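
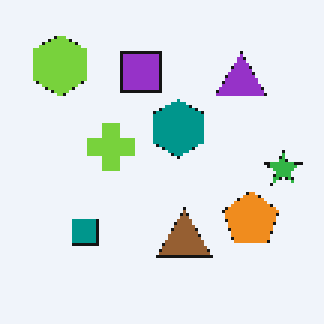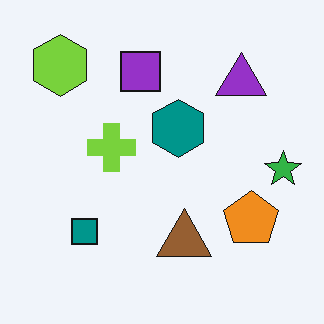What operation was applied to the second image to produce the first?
The transformation is: mildly pixelated.

Shapes are reduced to large square blocks; fine edges and outlines are lost — a downscale-then-upscale (mosaic) effect.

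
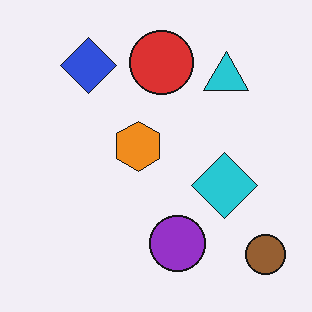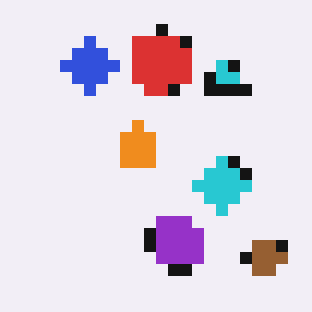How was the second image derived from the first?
The transformation is: coarsely pixelated.

Shapes are reduced to large square blocks; fine edges and outlines are lost — a downscale-then-upscale (mosaic) effect.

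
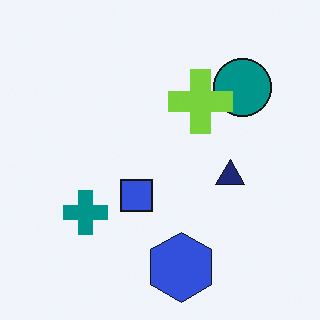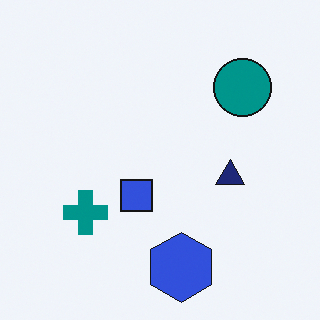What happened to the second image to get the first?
The first image is the second overlaid with an additional lime cross.

A lime cross appears in the first image that is absent from the second.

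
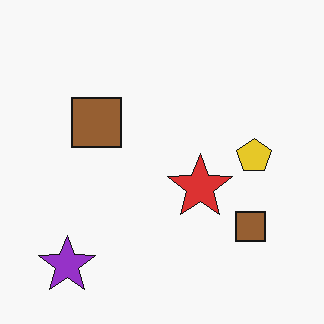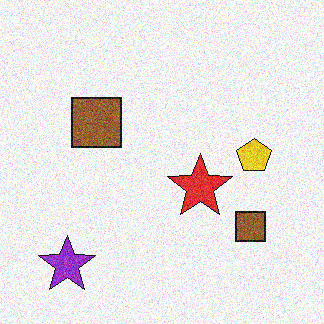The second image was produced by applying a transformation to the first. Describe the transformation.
The second image is the first degraded with moderate additive noise.

Random speckle covers the whole image, including the flat background.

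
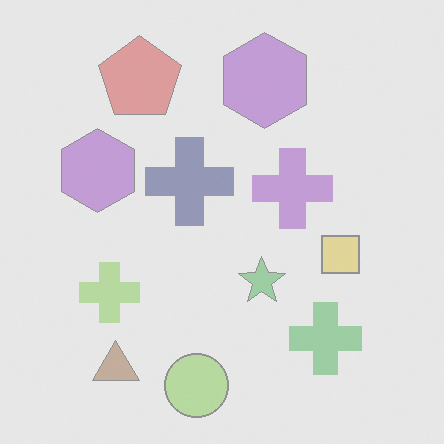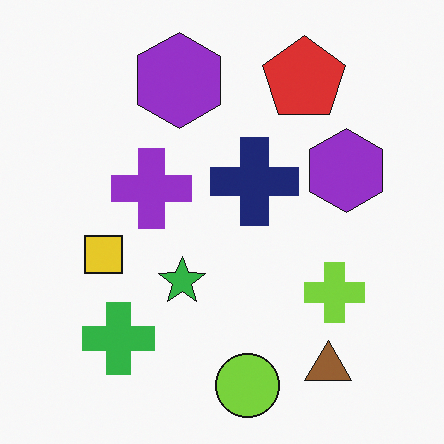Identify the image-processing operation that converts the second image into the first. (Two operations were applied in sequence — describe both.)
The image was washed out (contrast reduced), then flipped horizontally (left ↔ right).

Tones are pushed toward mid-grey across the whole image — a global contrast change. The yellow square is in the left of the second image and the right of the first — shapes on opposite sides of the vertical midline have swapped in a mirror flip.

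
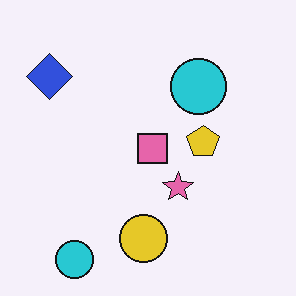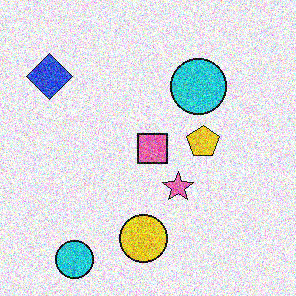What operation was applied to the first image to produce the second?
It was degraded with strong gaussian noise.

Random speckle covers the whole image, including the flat background.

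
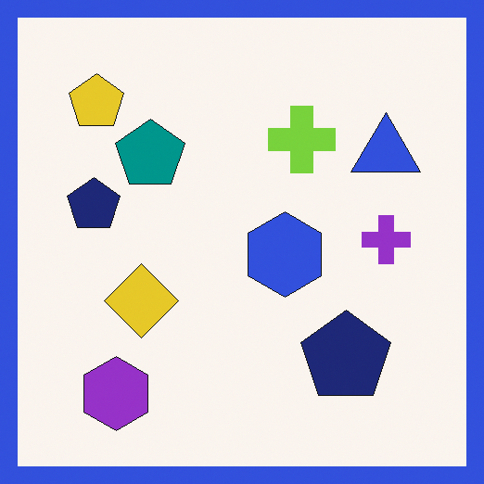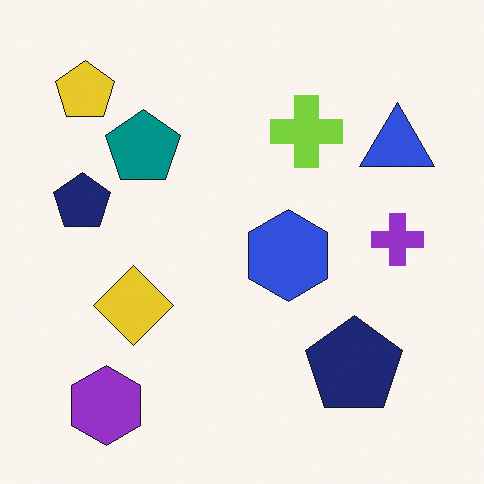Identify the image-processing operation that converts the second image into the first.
The transformation is: framed with a blue border.

A solid blue frame runs around the edge of the first image, with the content slightly shrunk inside it.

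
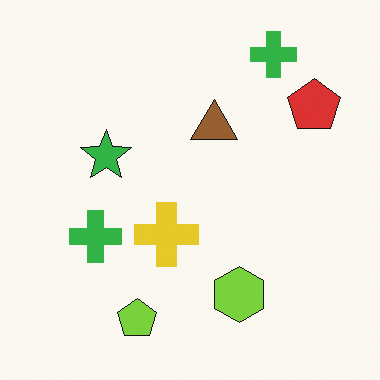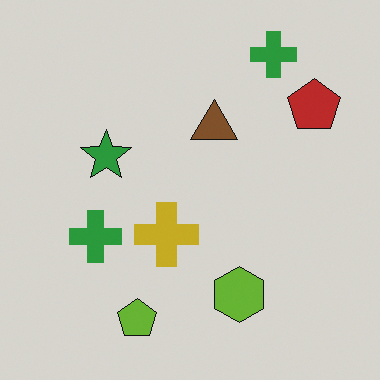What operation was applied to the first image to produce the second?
The transformation is: darkened a little.

Every pixel — background and shapes alike — is uniformly darkened.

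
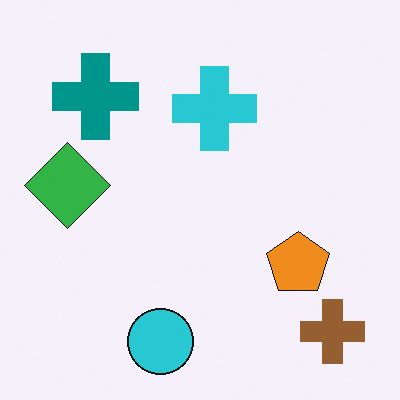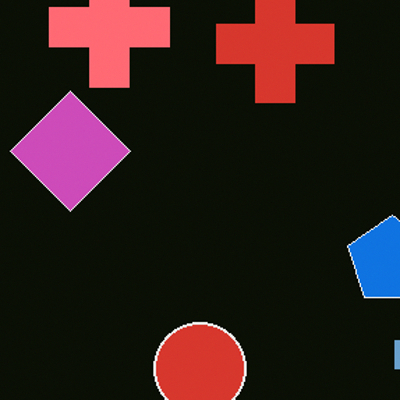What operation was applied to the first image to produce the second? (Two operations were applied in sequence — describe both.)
This is the original image color-inverted (negative), then cropped slightly and scaled back up.

The light background has become dark and every shape's color is its complement — a photographic negative. The visible shapes are larger and the field of view is narrower; shapes near the original edges may be partly or wholly outside the frame — a crop-and-rescale.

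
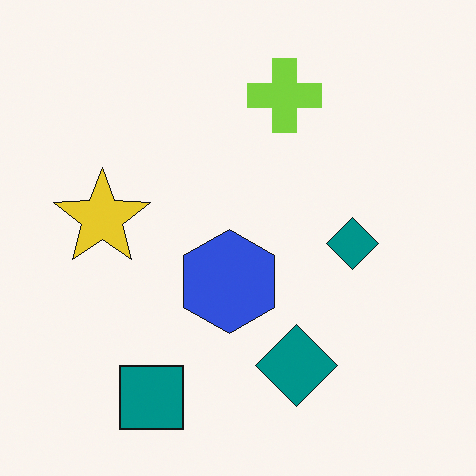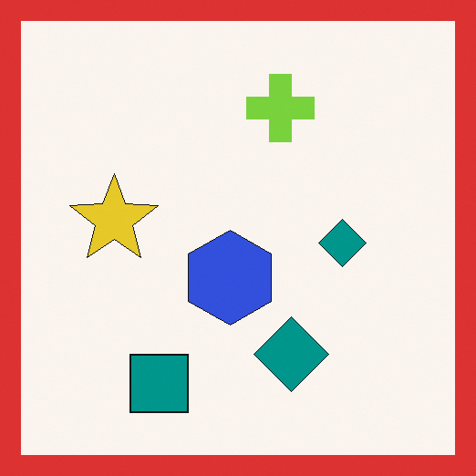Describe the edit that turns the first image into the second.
Framed with a red border.

A solid red frame runs around the edge of the second image, with the content slightly shrunk inside it.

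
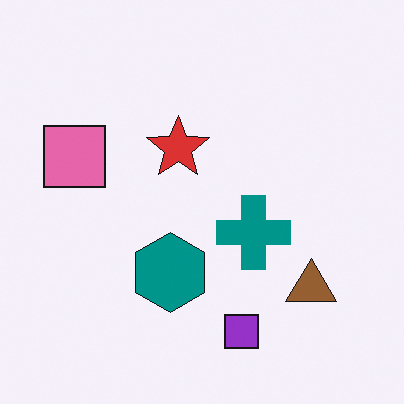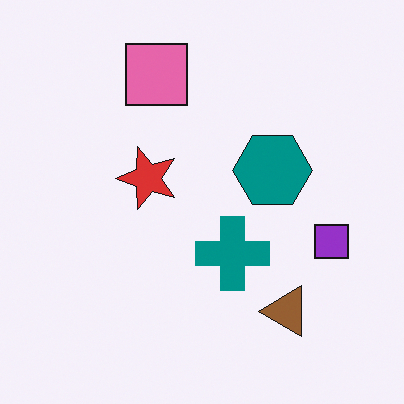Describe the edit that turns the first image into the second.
Transposed (reflected across the top-left ↔ bottom-right diagonal).

Shapes have swapped their row and column positions — what was in the top-right is now in the bottom-left — a diagonal reflection.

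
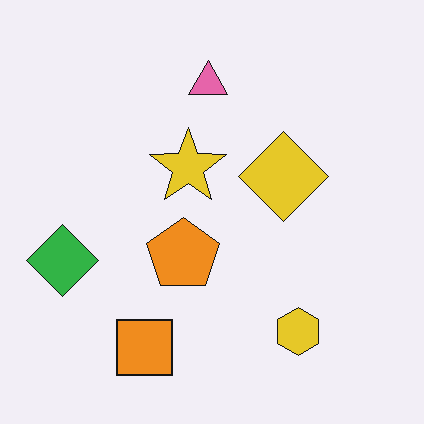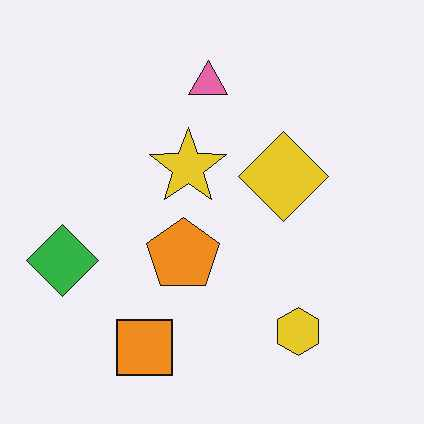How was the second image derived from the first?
The image was JPEG-compressed with visible artifacts.

Blocky 8×8 compression artifacts appear around shape edges and the flat background shows ringing — characteristic JPEG degradation.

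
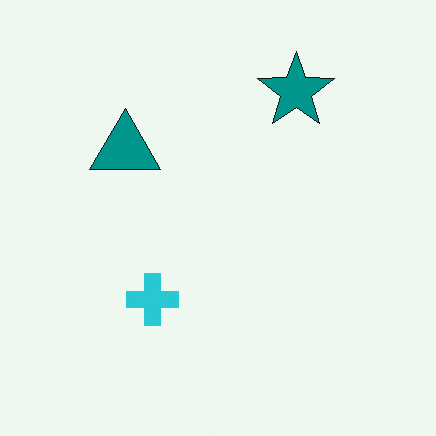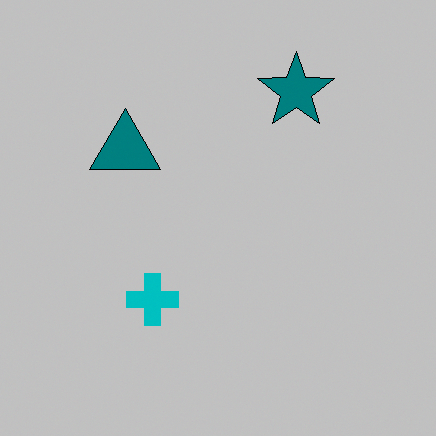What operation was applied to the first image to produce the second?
The transformation is: aggressively posterized.

Each flat color has snapped to a coarser quantized level — most visibly, the near-white background has dropped to a flat grey.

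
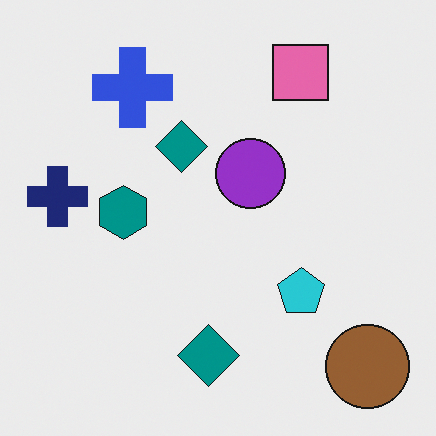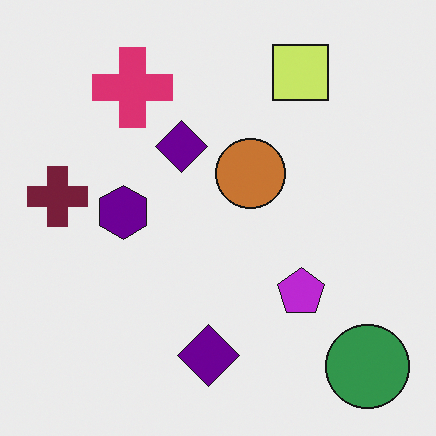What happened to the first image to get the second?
The transformation is: hue-shifted through roughly a third of the color wheel.

Every shape's color has rotated by the same amount around the hue wheel — a uniform hue shift.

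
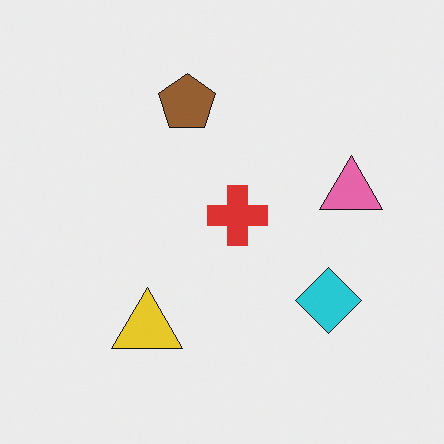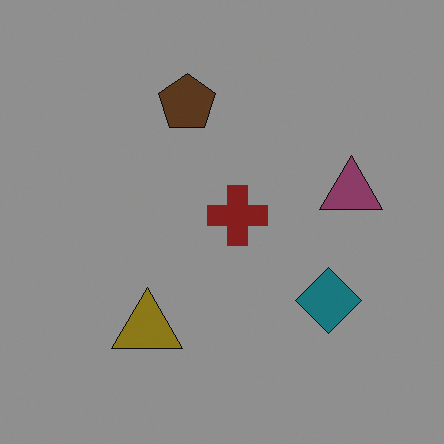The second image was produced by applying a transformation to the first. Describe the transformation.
It was noticeably darkened.

Every pixel — background and shapes alike — is uniformly darkened.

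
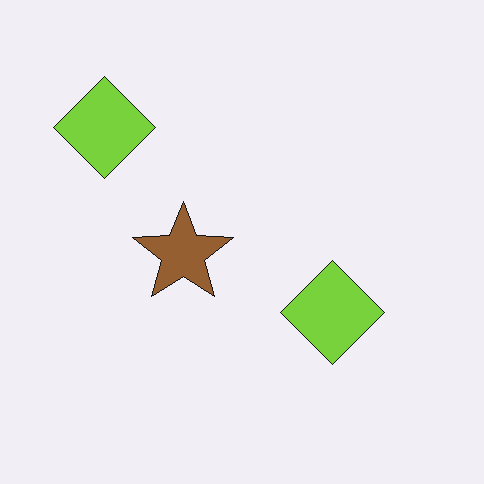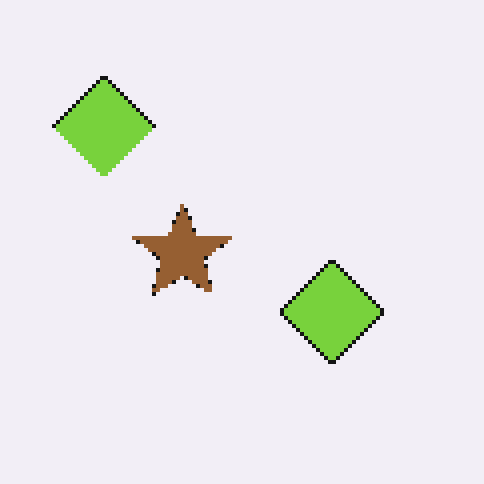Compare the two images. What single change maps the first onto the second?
Lightly pixelated (a mild mosaic effect).

Shapes are reduced to large square blocks; fine edges and outlines are lost — a downscale-then-upscale (mosaic) effect.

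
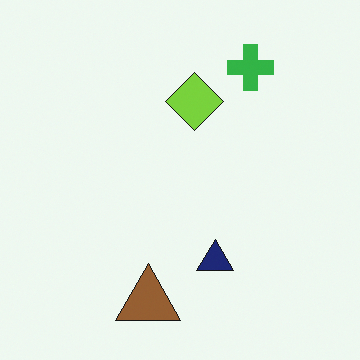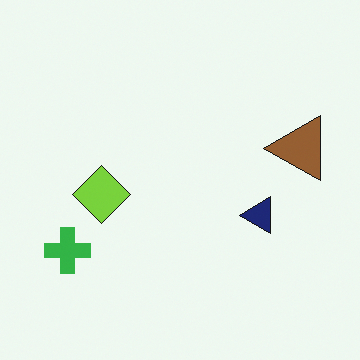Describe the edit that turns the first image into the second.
The second image is the first transposed (reflected across the top-left ↔ bottom-right diagonal).

Shapes have swapped their row and column positions — what was in the top-right is now in the bottom-left — a diagonal reflection.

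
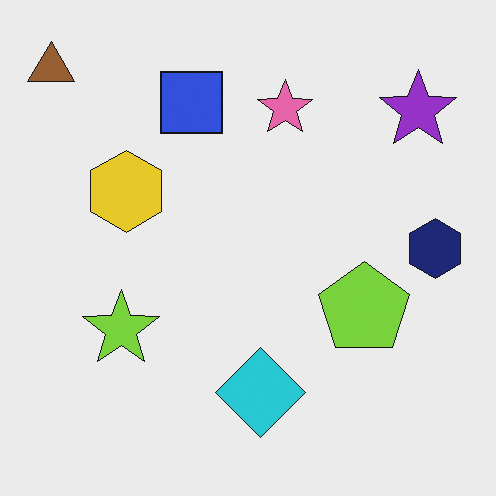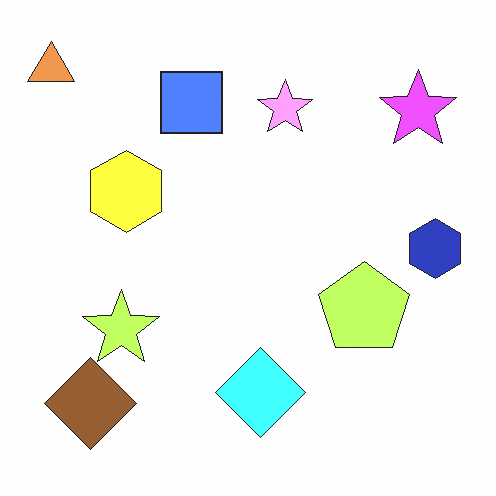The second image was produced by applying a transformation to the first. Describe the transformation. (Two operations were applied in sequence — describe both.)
This is the original image brightened a lot, then overlaid with an additional brown diamond.

Every pixel — background and shapes alike — is uniformly brightened. A brown diamond appears in the second image that is absent from the first.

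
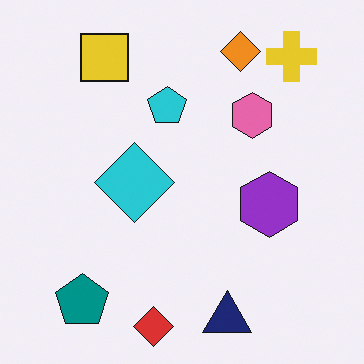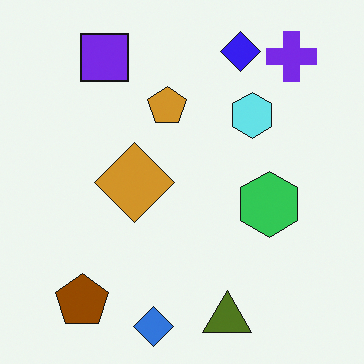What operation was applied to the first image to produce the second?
The second image is the first hue-shifted through roughly half the color wheel.

Every shape's color has rotated by the same amount around the hue wheel — a uniform hue shift.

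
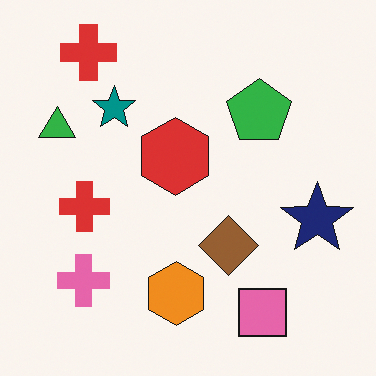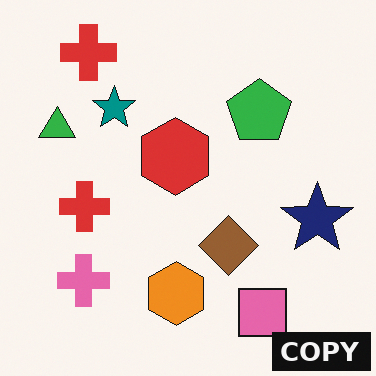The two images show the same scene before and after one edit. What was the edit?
Watermarked with the text "COPY" in the lower-right corner.

A dark label reading "COPY" appears in the lower-right corner.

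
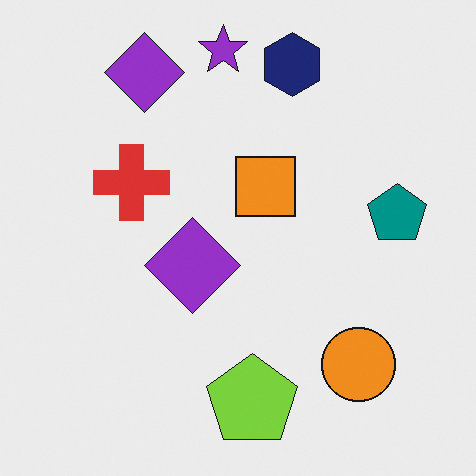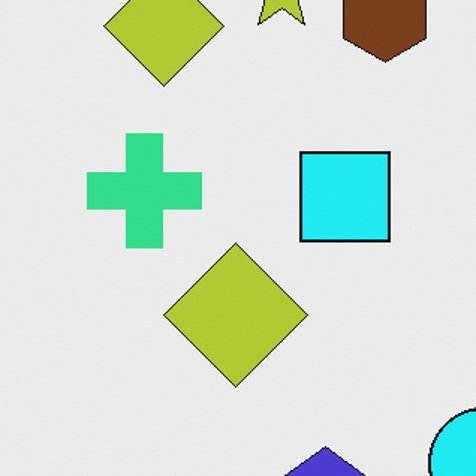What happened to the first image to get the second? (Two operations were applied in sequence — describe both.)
The second image is the first hue-shifted by a moderate amount, then cropped to a modestly smaller region and rescaled.

Every shape's color has rotated by the same amount around the hue wheel — a uniform hue shift. The visible shapes are larger and the field of view is narrower; shapes near the original edges may be partly or wholly outside the frame — a crop-and-rescale.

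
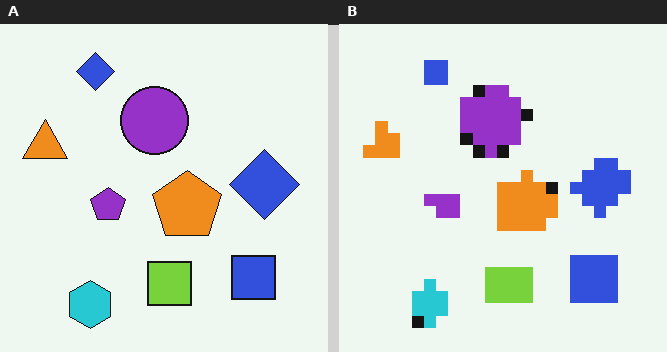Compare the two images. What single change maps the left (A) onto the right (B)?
This is the original image heavily pixelated into large blocks.

Shapes are reduced to large square blocks; fine edges and outlines are lost — a downscale-then-upscale (mosaic) effect.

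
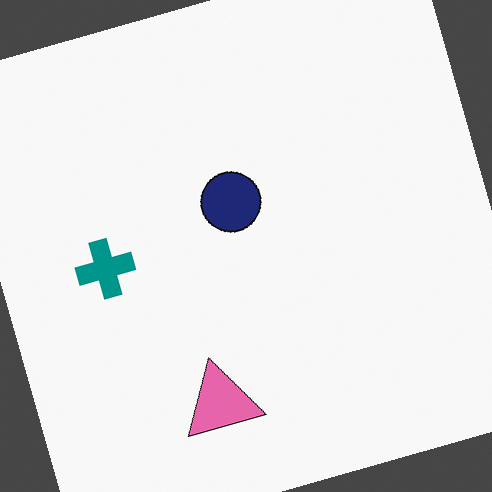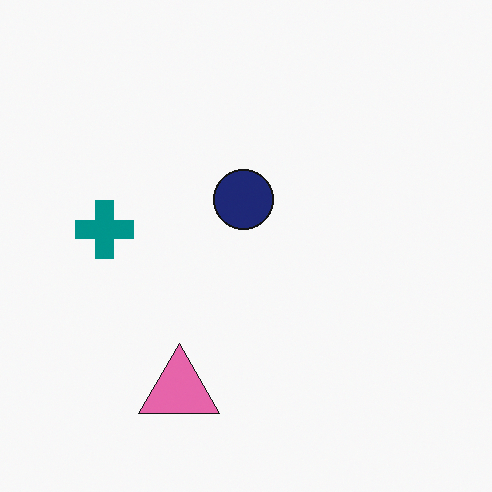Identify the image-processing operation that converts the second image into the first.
The transformation is: rotated counter-clockwise by a moderate amount.

Every shape is tilted by the same angle and the image corners show triangular fill wedges — a whole-image rotation by a non-right angle.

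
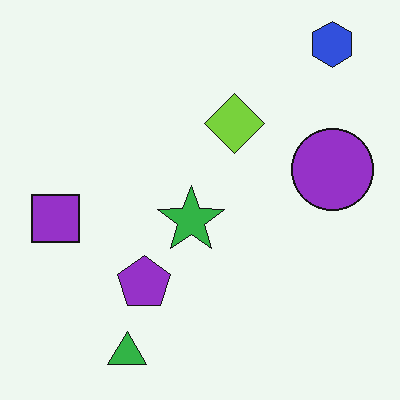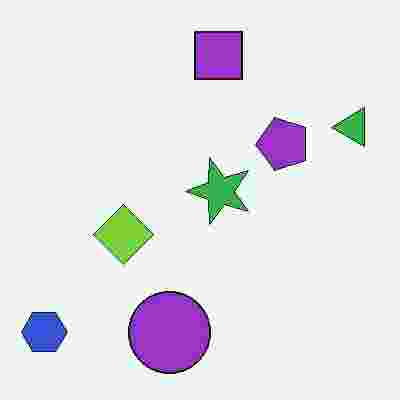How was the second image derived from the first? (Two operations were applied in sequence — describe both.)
Transposed (reflected across the top-left ↔ bottom-right diagonal), then degraded with heavy JPEG compression.

Shapes have swapped their row and column positions — what was in the top-right is now in the bottom-left — a diagonal reflection. Blocky 8×8 compression artifacts appear around shape edges and the flat background shows ringing — characteristic JPEG degradation.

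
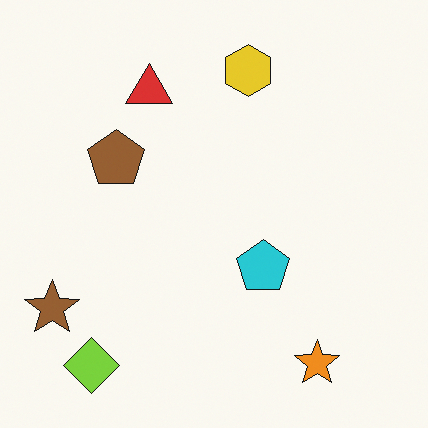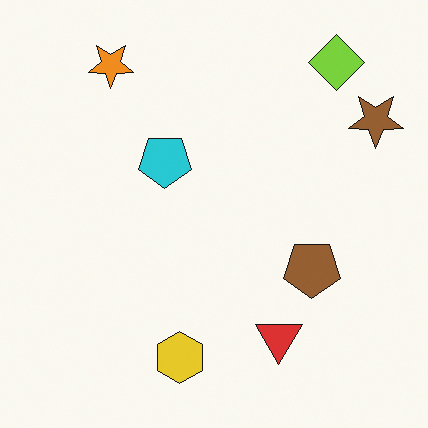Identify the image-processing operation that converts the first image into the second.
The second image is the first rotated 180°.

The lime diamond sits in the bottom-left of the first image and the top-right of the second — consistent with a whole-image 180° rotation.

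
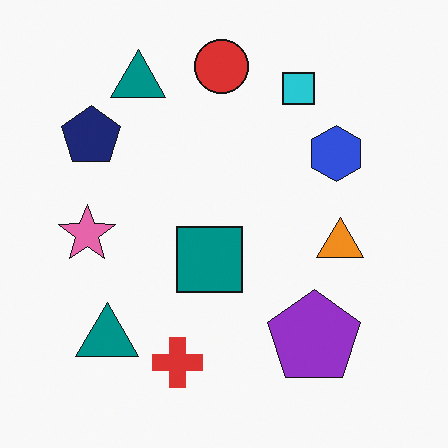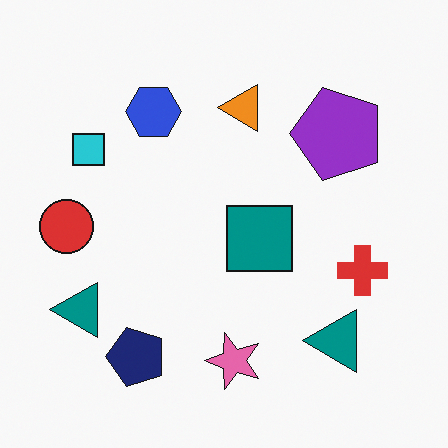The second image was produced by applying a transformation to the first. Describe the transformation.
This is the original image rotated 90° counter-clockwise.

The navy pentagon sits in the top-left of the first image and the bottom-left of the second — consistent with a whole-image 90° counter-clockwise rotation.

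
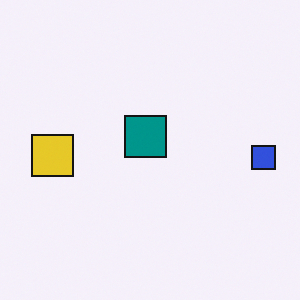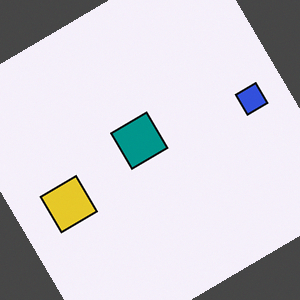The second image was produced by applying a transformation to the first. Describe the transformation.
The image was rotated counter-clockwise by a large amount — several tens of degrees.

Every shape is tilted by the same angle and the image corners show triangular fill wedges — a whole-image rotation by a non-right angle.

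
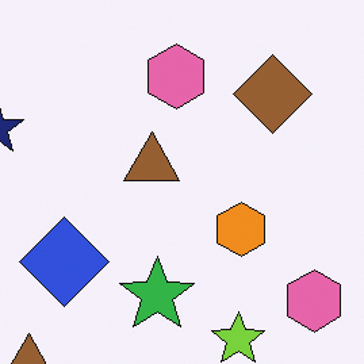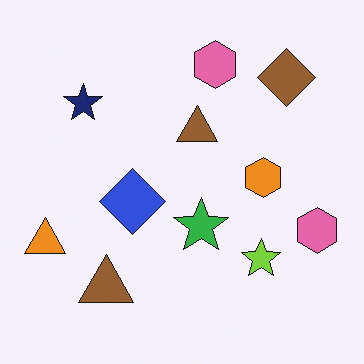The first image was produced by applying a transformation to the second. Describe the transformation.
Cropped slightly and scaled back up.

The visible shapes are larger and the field of view is narrower; shapes near the original edges may be partly or wholly outside the frame — a crop-and-rescale.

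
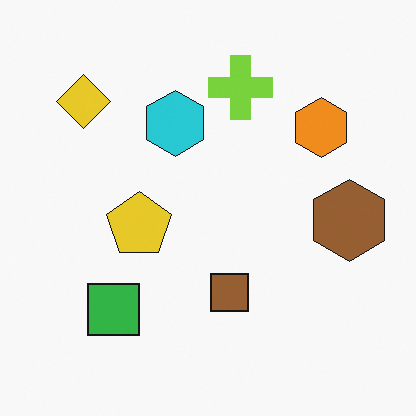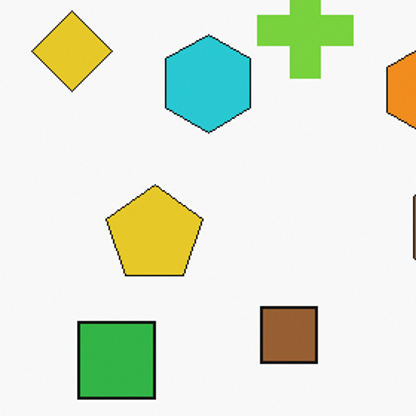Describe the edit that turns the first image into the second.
Cropped slightly and scaled back up.

The visible shapes are larger and the field of view is narrower; shapes near the original edges may be partly or wholly outside the frame — a crop-and-rescale.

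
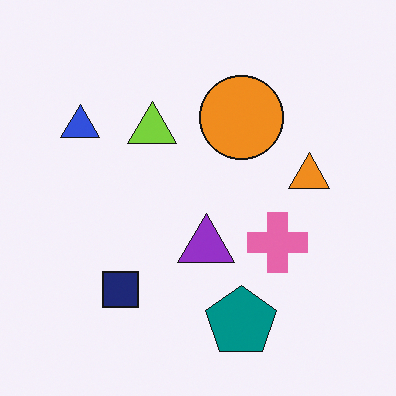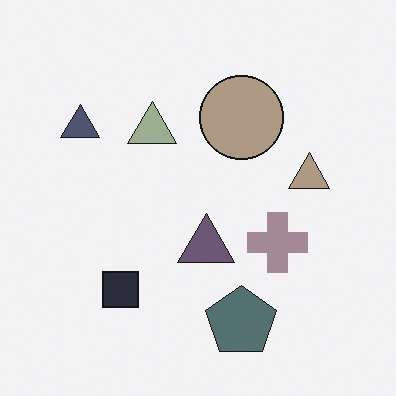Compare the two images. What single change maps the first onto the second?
The second image is the first made much more muted (saturation change).

All colors are more muted and greyish — a global saturation change.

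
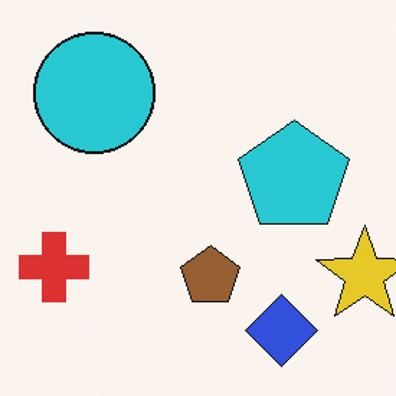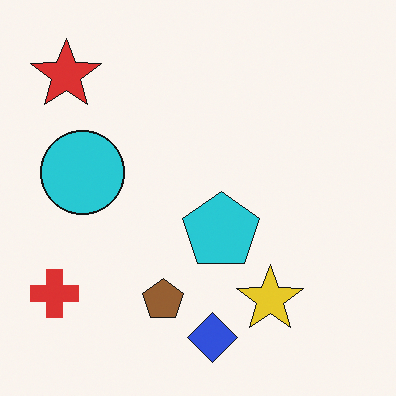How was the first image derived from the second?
This is the original image cropped slightly and scaled back up.

The visible shapes are larger and the field of view is narrower; shapes near the original edges may be partly or wholly outside the frame — a crop-and-rescale.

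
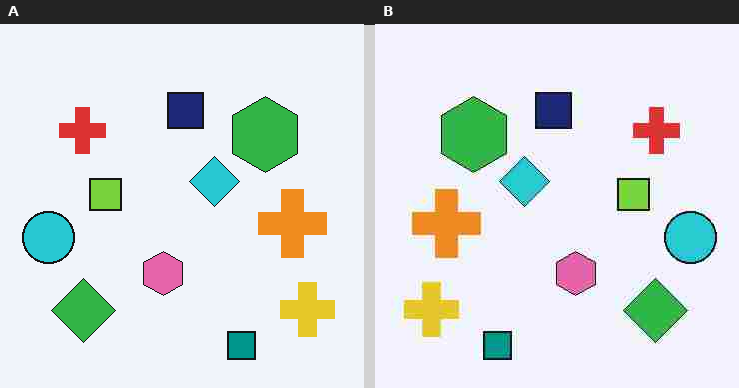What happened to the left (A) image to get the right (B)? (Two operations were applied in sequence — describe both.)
Flipped horizontally (left ↔ right), then heavily JPEG-compressed with obvious blocking artifacts.

The cyan circle is in the left of the left (A) image and the right of the right (B) — shapes on opposite sides of the vertical midline have swapped in a mirror flip. Blocky 8×8 compression artifacts appear around shape edges and the flat background shows ringing — characteristic JPEG degradation.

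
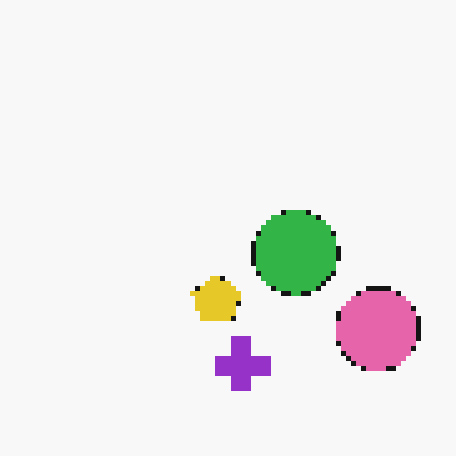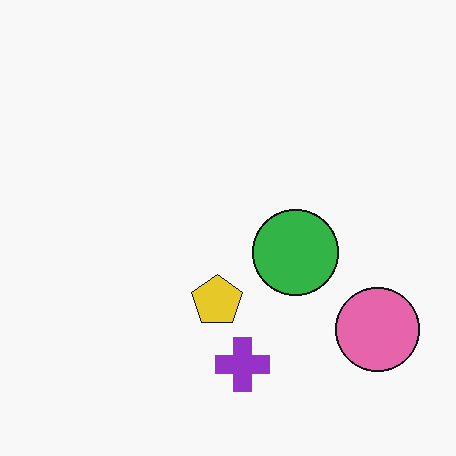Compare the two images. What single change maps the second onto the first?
The image was mildly pixelated.

Shapes are reduced to large square blocks; fine edges and outlines are lost — a downscale-then-upscale (mosaic) effect.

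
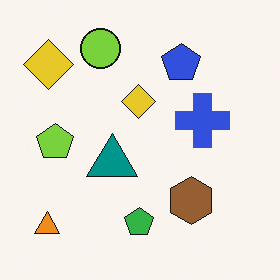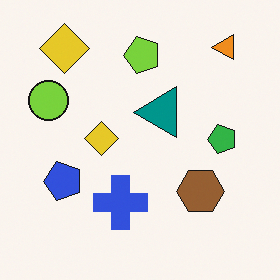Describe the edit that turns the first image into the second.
The second image is the first transposed (reflected across the top-left ↔ bottom-right diagonal).

Shapes have swapped their row and column positions — what was in the top-right is now in the bottom-left — a diagonal reflection.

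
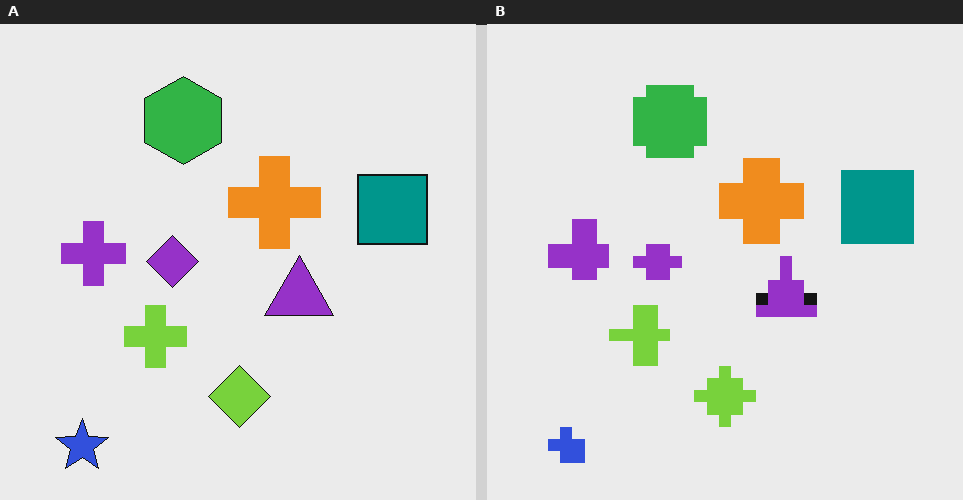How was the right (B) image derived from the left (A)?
The right (B) image is the left (A) coarsely pixelated.

Shapes are reduced to large square blocks; fine edges and outlines are lost — a downscale-then-upscale (mosaic) effect.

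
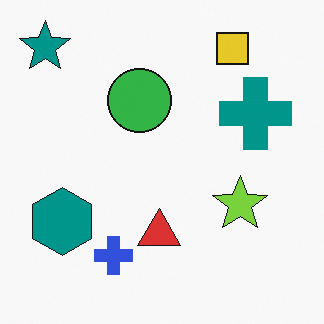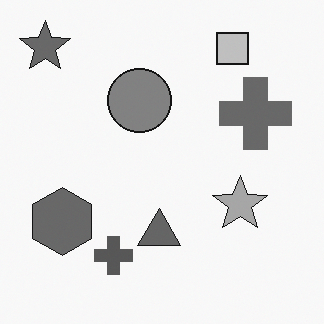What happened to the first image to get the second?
It was converted to grayscale.

All color is removed — every shape is now a shade of grey.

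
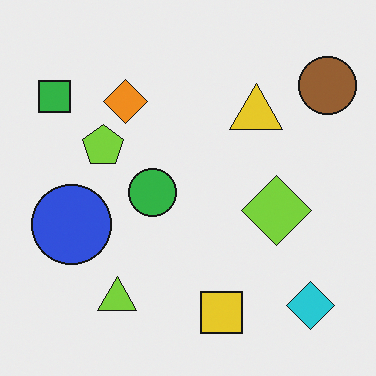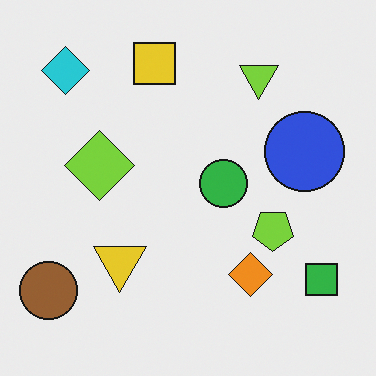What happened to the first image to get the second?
Rotated 180°.

The brown circle sits in the top-right of the first image and the bottom-left of the second — consistent with a whole-image 180° rotation.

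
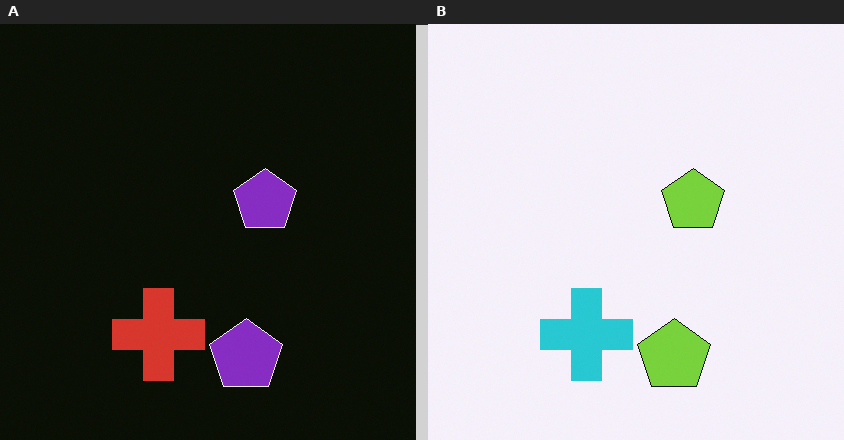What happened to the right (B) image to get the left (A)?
Color-inverted (negative).

The light background has become dark and every shape's color is its complement — a photographic negative.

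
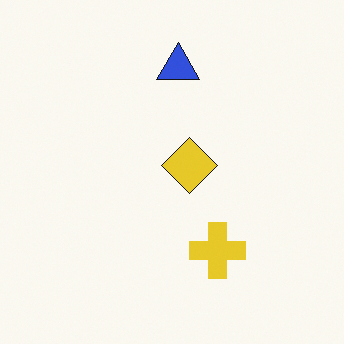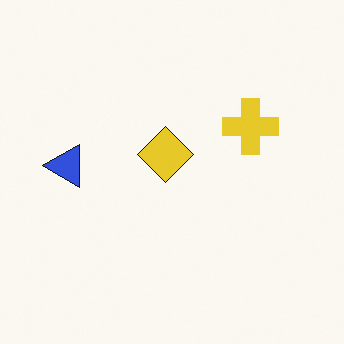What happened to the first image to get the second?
It was rotated 90° counter-clockwise.

The blue triangle sits in the top of the first image and the left of the second — consistent with a whole-image 90° counter-clockwise rotation.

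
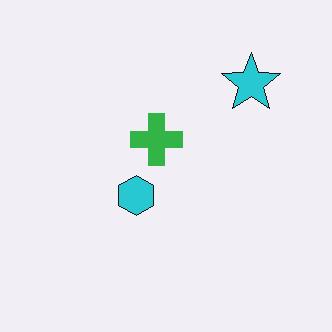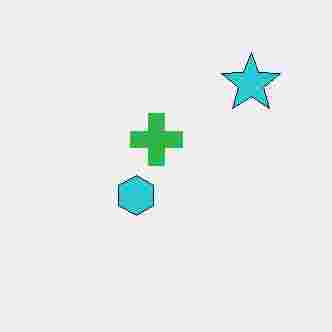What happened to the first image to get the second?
The transformation is: heavily JPEG-compressed with obvious blocking artifacts.

Blocky 8×8 compression artifacts appear around shape edges and the flat background shows ringing — characteristic JPEG degradation.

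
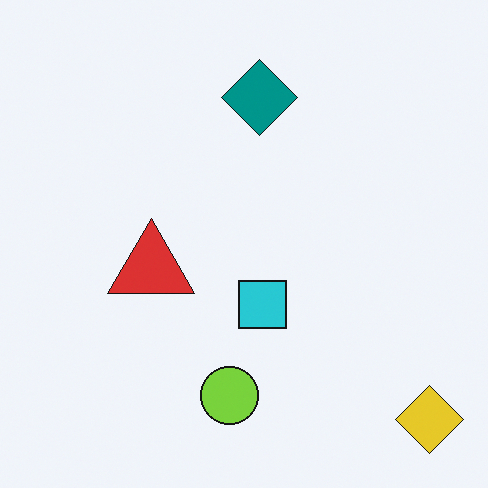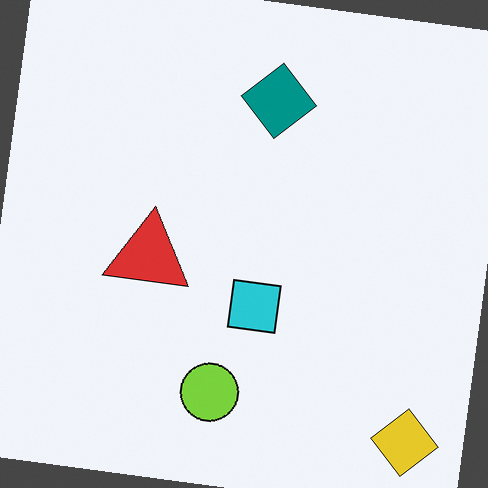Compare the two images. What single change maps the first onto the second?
This is the original image rotated clockwise by a slight angle.

Every shape is tilted by the same angle and the image corners show triangular fill wedges — a whole-image rotation by a non-right angle.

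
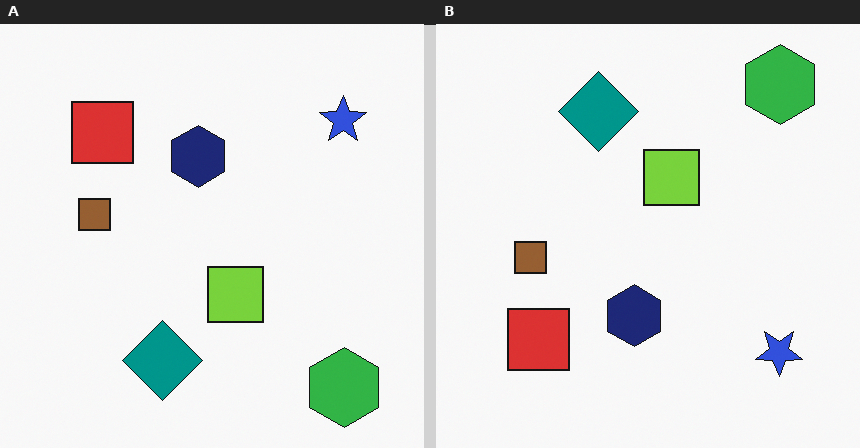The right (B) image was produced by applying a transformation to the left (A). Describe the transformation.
The transformation is: flipped vertically (top ↔ bottom).

The green hexagon is in the bottom-right of the left (A) image and the top-right of the right (B) — shapes on opposite sides of the horizontal midline have swapped in a mirror flip.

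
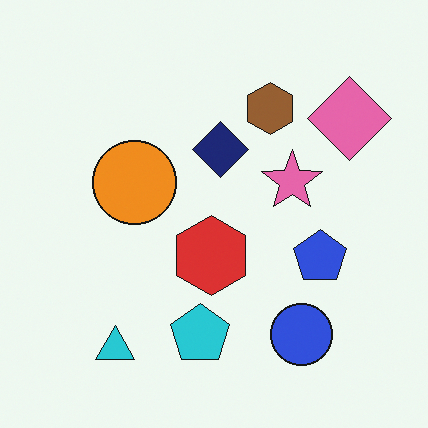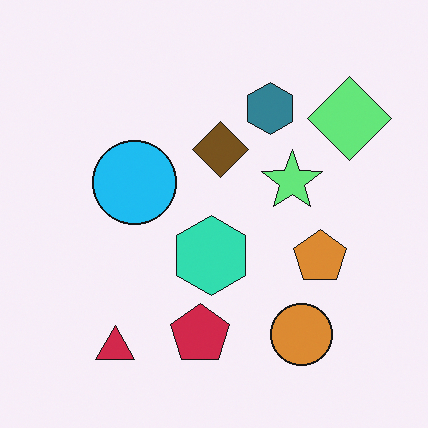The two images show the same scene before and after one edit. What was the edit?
The transformation is: hue-shifted by a large amount.

Every shape's color has rotated by the same amount around the hue wheel — a uniform hue shift.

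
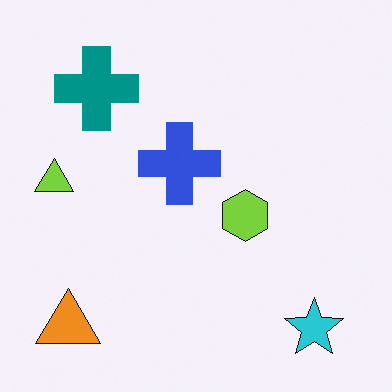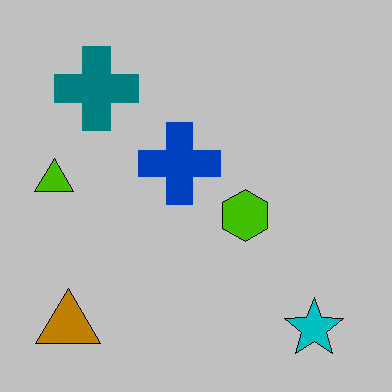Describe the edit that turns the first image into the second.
This is the original image aggressively posterized.

Each flat color has snapped to a coarser quantized level — most visibly, the near-white background has dropped to a flat grey.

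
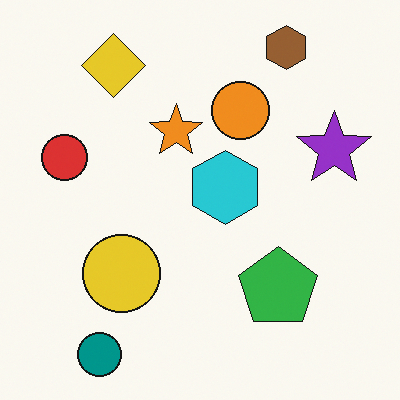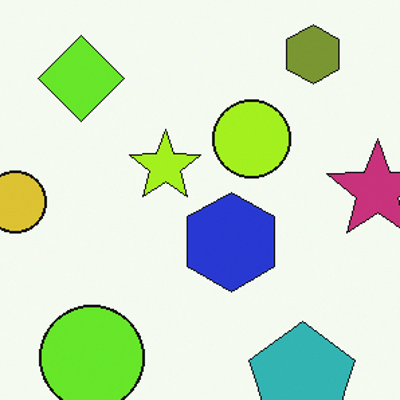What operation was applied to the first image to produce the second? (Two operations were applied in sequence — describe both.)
This is the original image cropped slightly and scaled back up, then hue-shifted slightly.

The visible shapes are larger and the field of view is narrower; shapes near the original edges may be partly or wholly outside the frame — a crop-and-rescale. Every shape's color has rotated by the same amount around the hue wheel — a uniform hue shift.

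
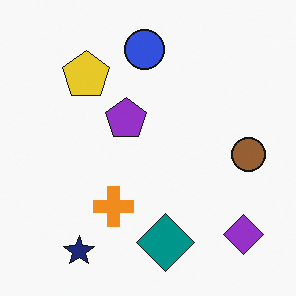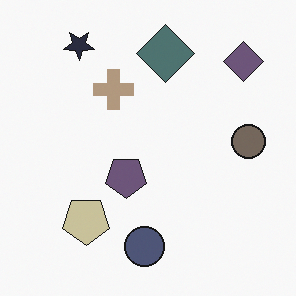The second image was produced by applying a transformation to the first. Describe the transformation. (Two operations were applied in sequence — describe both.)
Flipped vertically (top ↔ bottom), then heavily desaturated.

The navy star is in the bottom-left of the first image and the top-left of the second — shapes on opposite sides of the horizontal midline have swapped in a mirror flip. All colors are more muted and greyish — a global saturation change.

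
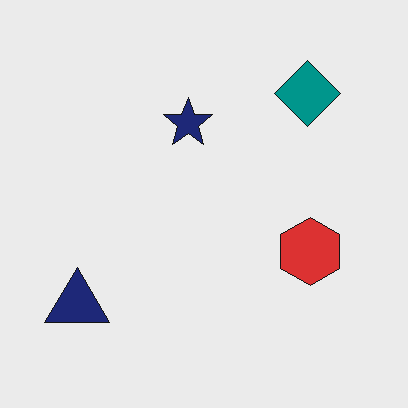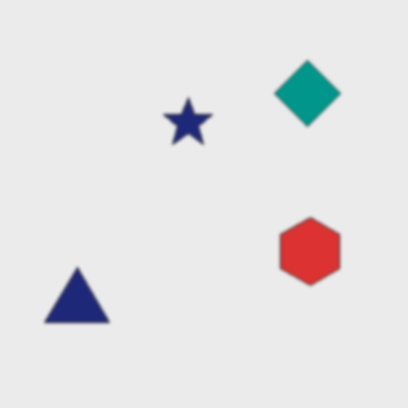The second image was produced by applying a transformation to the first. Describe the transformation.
It was slightly softened.

Shape edges and outlines are uniformly softened across the whole image.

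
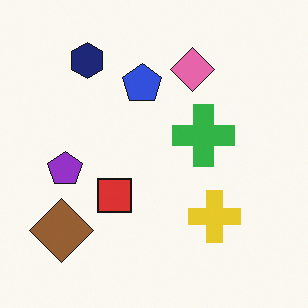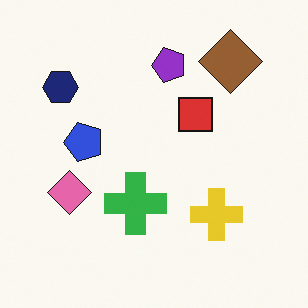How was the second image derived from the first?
It was transposed (reflected across the top-left ↔ bottom-right diagonal).

Shapes have swapped their row and column positions — what was in the top-right is now in the bottom-left — a diagonal reflection.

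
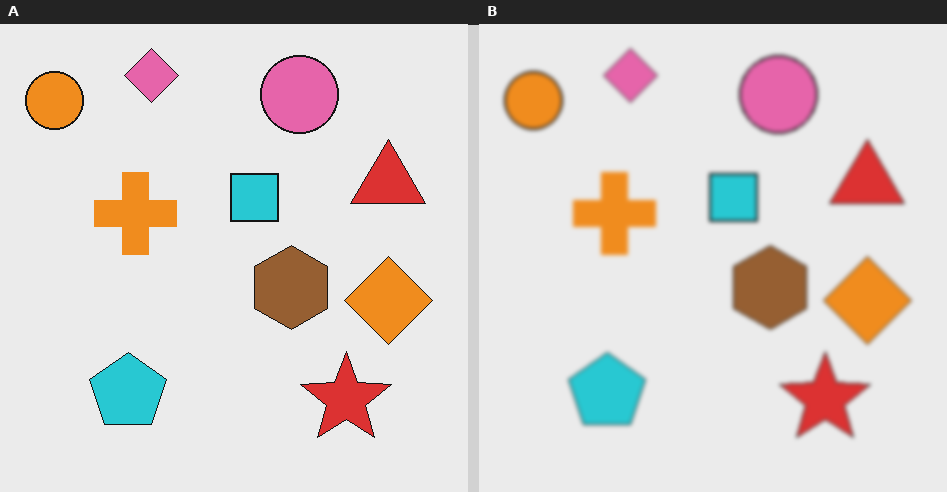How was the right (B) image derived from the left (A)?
This is the original image lightly blurred.

Shape edges and outlines are uniformly softened across the whole image.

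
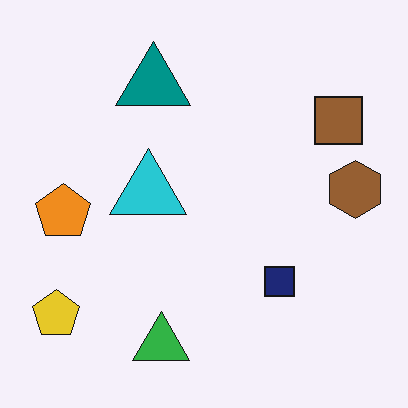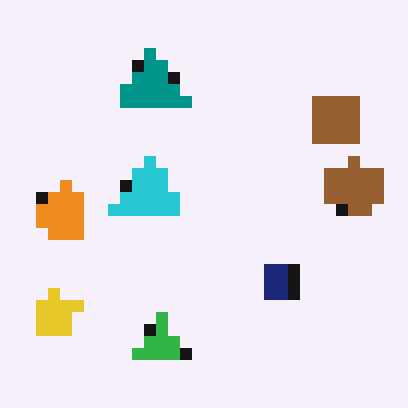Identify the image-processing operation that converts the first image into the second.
Heavily pixelated into large blocks.

Shapes are reduced to large square blocks; fine edges and outlines are lost — a downscale-then-upscale (mosaic) effect.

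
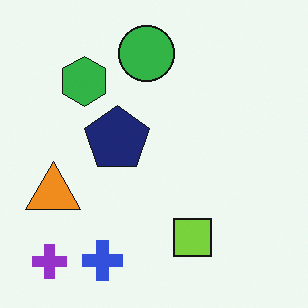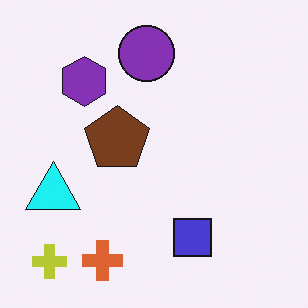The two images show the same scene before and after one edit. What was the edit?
This is the original image hue-shifted through roughly a third of the color wheel.

Every shape's color has rotated by the same amount around the hue wheel — a uniform hue shift.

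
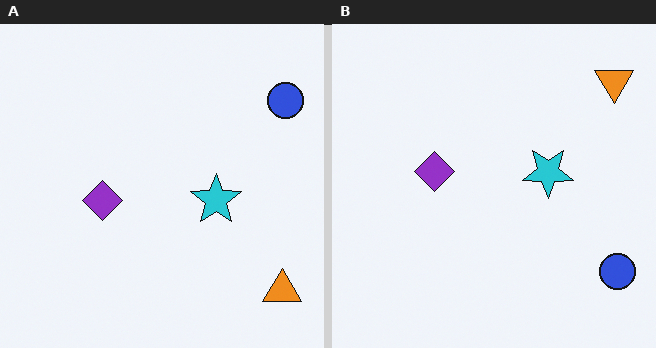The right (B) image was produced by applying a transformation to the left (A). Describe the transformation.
The image was flipped vertically (top ↔ bottom).

The orange triangle is in the bottom-right of the left (A) image and the top-right of the right (B) — shapes on opposite sides of the horizontal midline have swapped in a mirror flip.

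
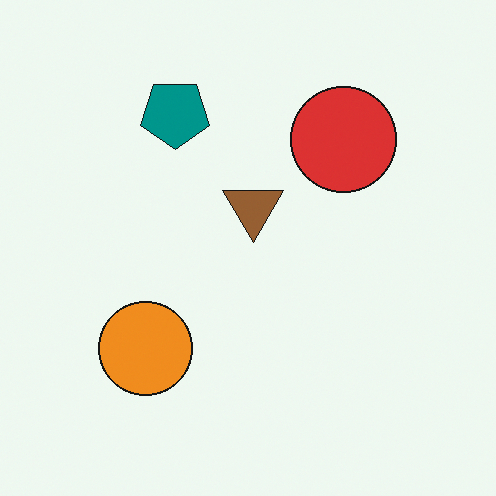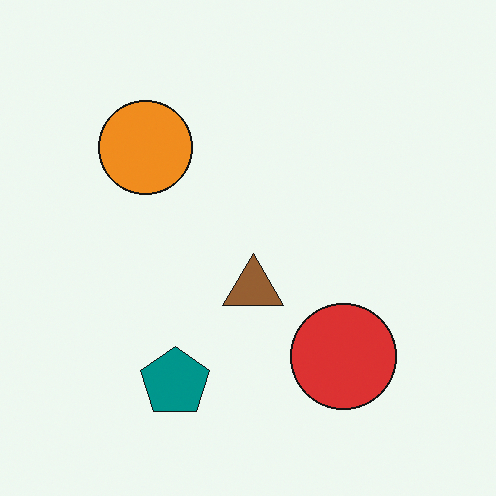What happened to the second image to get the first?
This is the original image flipped vertically (top ↔ bottom).

The teal pentagon is in the bottom of the second image and the top of the first — shapes on opposite sides of the horizontal midline have swapped in a mirror flip.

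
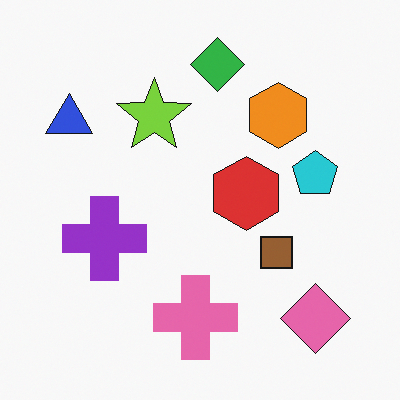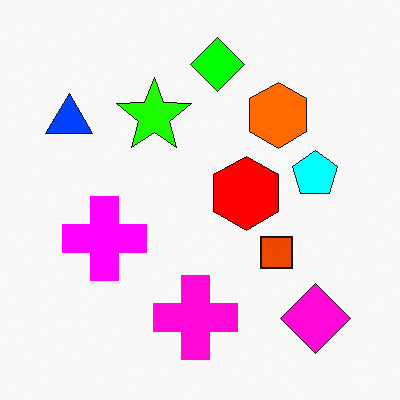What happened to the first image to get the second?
The transformation is: heavily oversaturated.

All colors are more vivid — a global saturation change.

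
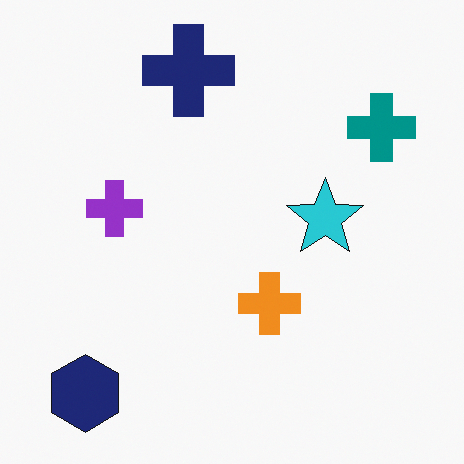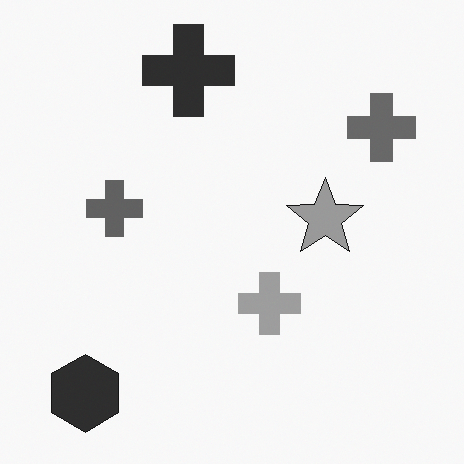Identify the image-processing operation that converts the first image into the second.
This is the original image converted to grayscale.

All color is removed — every shape is now a shade of grey.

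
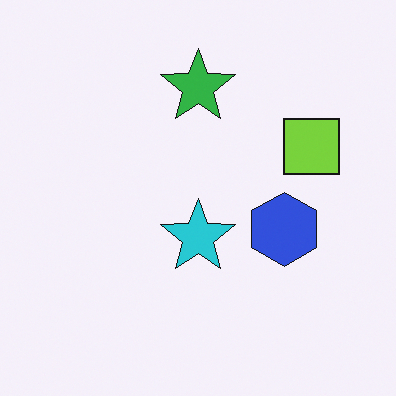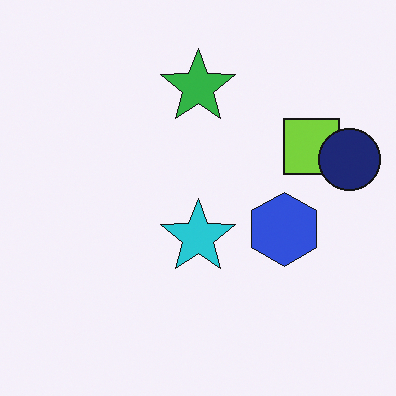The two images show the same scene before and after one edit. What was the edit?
It was overlaid with an additional navy circle.

A navy circle appears in the second image that is absent from the first.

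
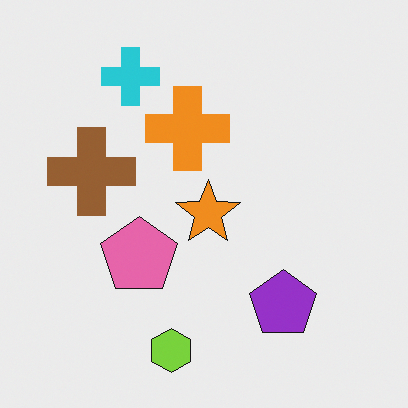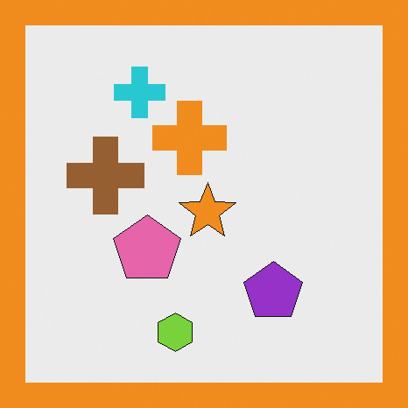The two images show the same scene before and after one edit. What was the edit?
Framed with a orange border.

A solid orange frame runs around the edge of the second image, with the content slightly shrunk inside it.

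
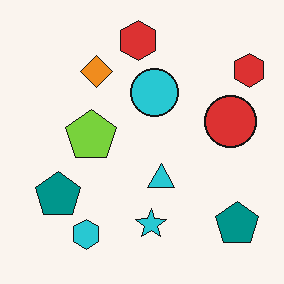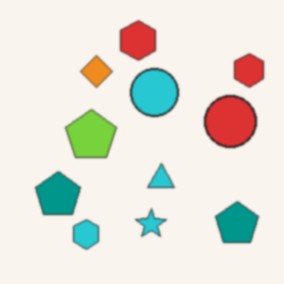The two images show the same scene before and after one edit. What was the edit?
The transformation is: lightly blurred.

Shape edges and outlines are uniformly softened across the whole image.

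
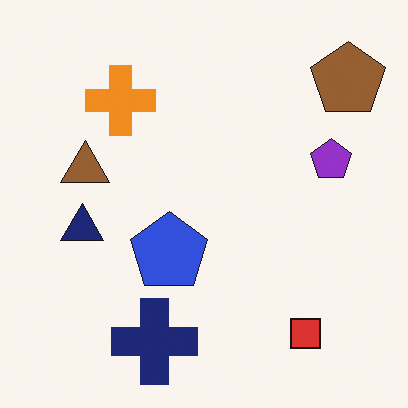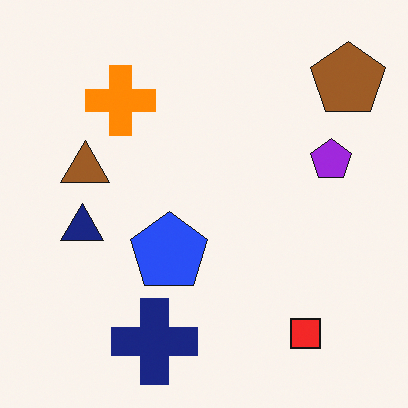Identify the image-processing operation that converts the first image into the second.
The transformation is: slightly oversaturated.

All colors are more vivid — a global saturation change.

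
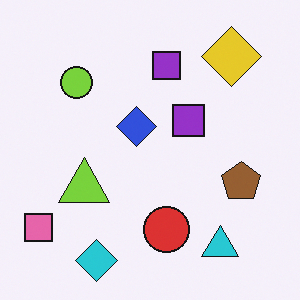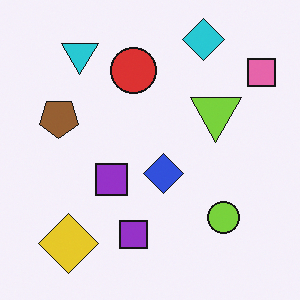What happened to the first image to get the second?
The transformation is: rotated 180°.

The pink square sits in the bottom-left of the first image and the top-right of the second — consistent with a whole-image 180° rotation.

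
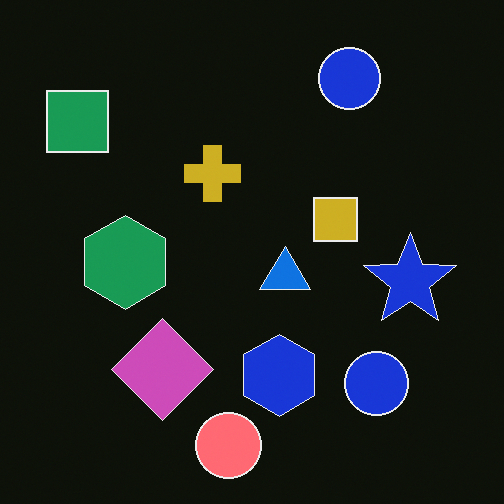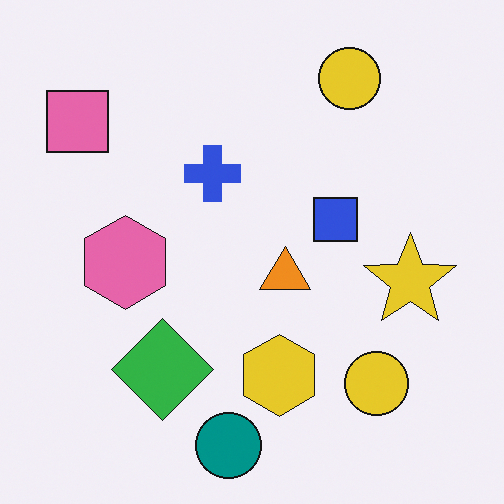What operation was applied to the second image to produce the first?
It was color-inverted (negative).

The light background has become dark and every shape's color is its complement — a photographic negative.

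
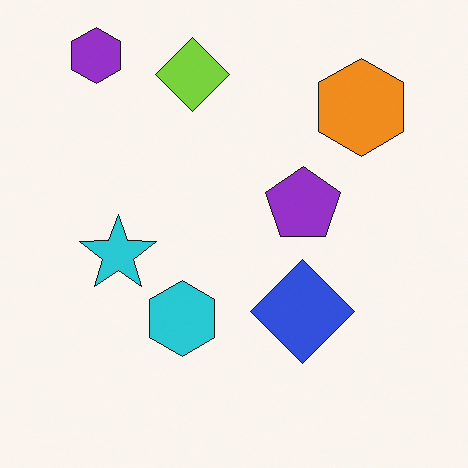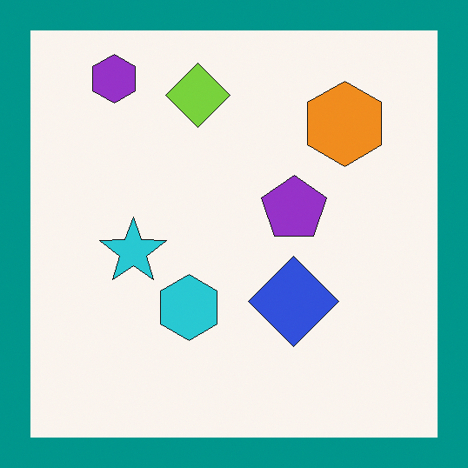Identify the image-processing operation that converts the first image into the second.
This is the original image framed with a teal border.

A solid teal frame runs around the edge of the second image, with the content slightly shrunk inside it.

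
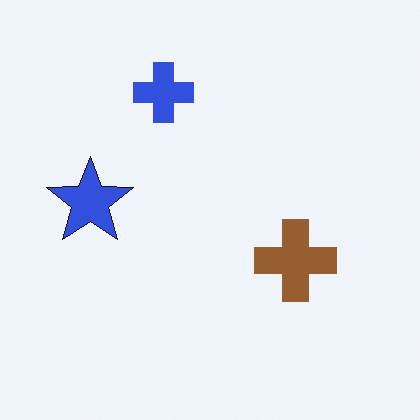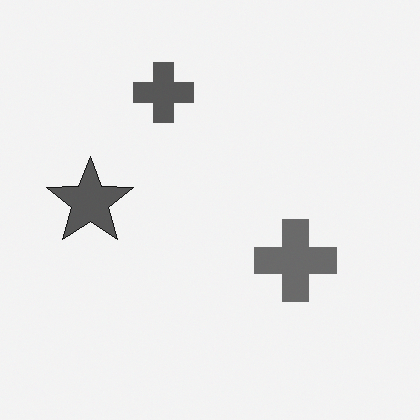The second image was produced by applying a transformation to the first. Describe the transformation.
This is the original image converted to grayscale.

All color is removed — every shape is now a shade of grey.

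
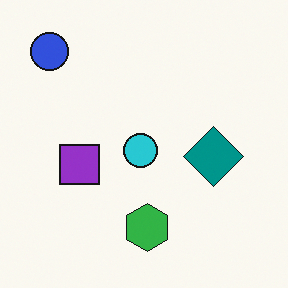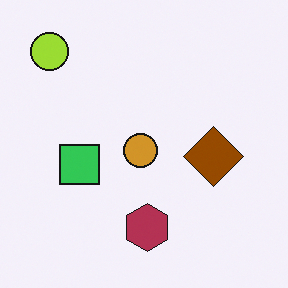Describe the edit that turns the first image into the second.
This is the original image hue-shifted by a large amount.

Every shape's color has rotated by the same amount around the hue wheel — a uniform hue shift.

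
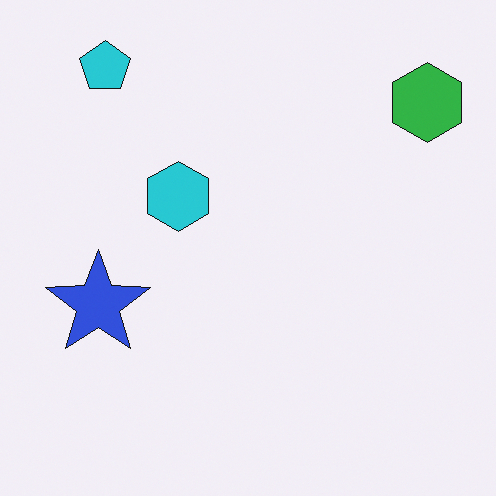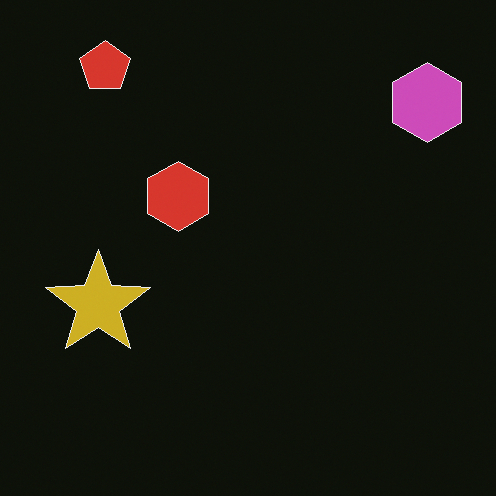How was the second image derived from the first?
Color-inverted (negative).

The light background has become dark and every shape's color is its complement — a photographic negative.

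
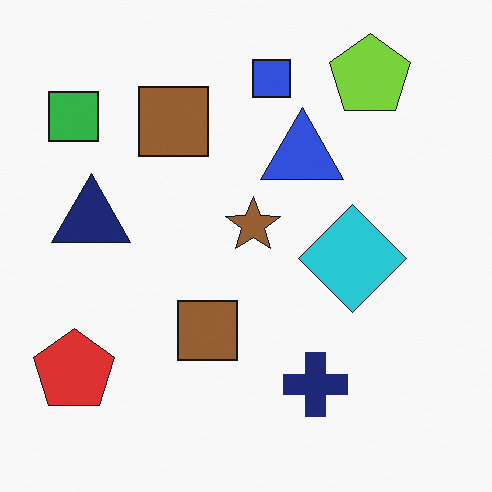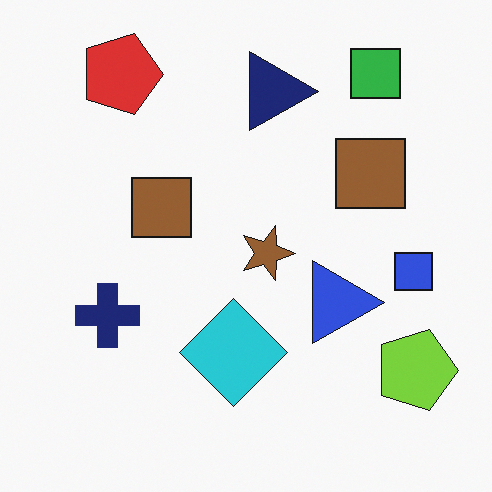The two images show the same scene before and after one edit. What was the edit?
The image was rotated 90° clockwise.

The green square sits in the top-left of the first image and the top-right of the second — consistent with a whole-image 90° clockwise rotation.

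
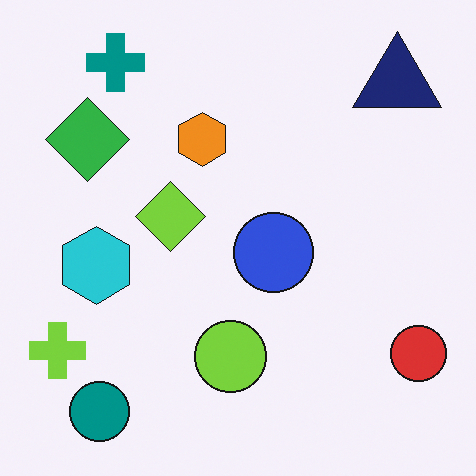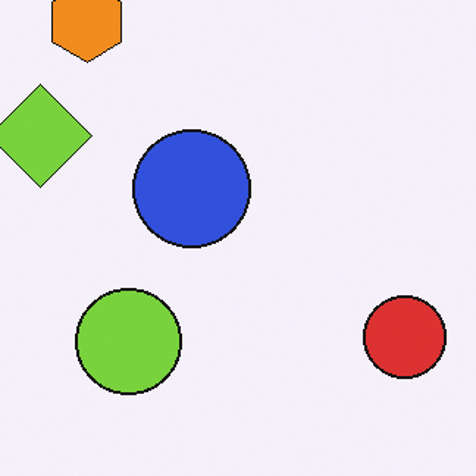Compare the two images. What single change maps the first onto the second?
The image was cropped slightly and scaled back up.

The visible shapes are larger and the field of view is narrower; shapes near the original edges may be partly or wholly outside the frame — a crop-and-rescale.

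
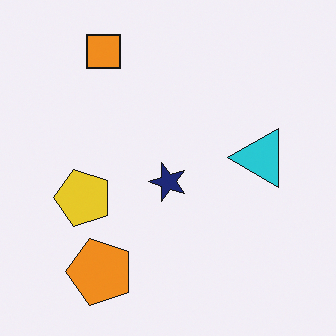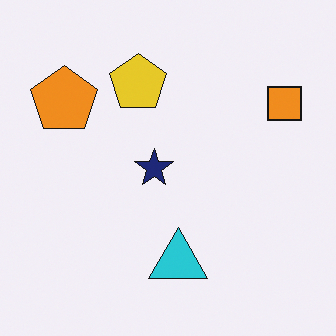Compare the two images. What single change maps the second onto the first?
Rotated 90° counter-clockwise.

The orange square sits in the top-right of the second image and the top-left of the first — consistent with a whole-image 90° counter-clockwise rotation.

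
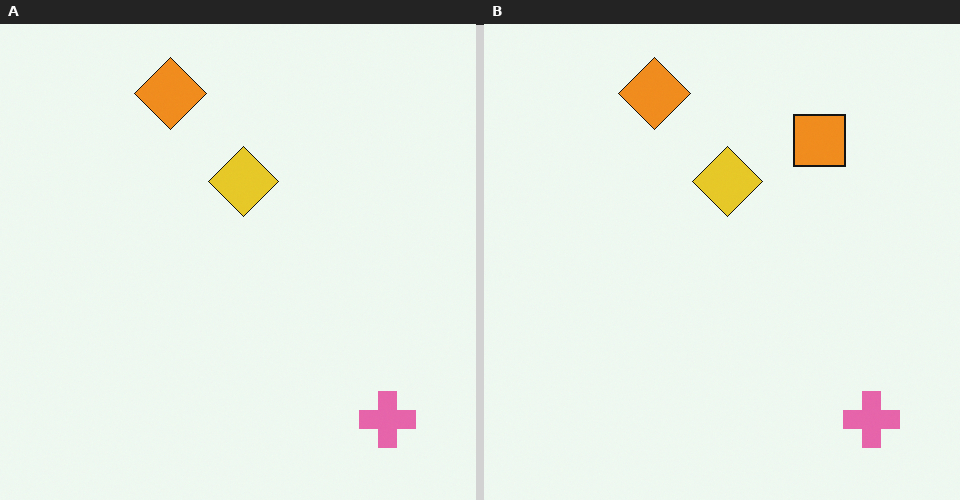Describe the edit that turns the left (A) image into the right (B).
The image was overlaid with an additional orange square.

An orange square appears in the right (B) image that is absent from the left (A).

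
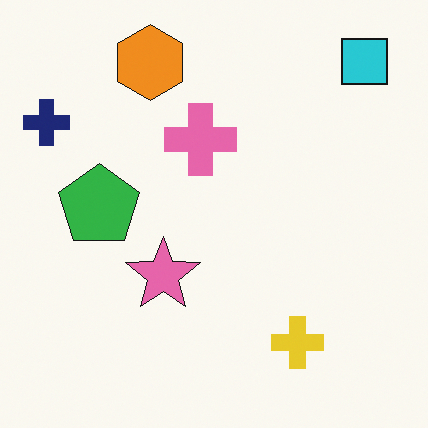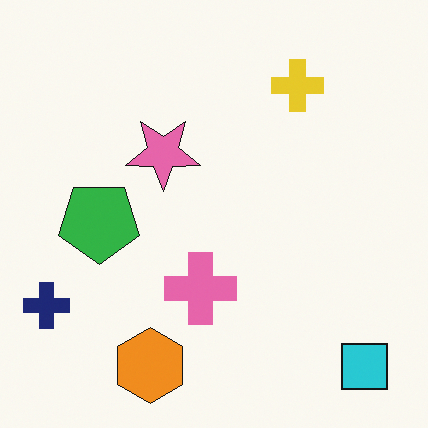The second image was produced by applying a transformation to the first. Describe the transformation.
The transformation is: flipped vertically (top ↔ bottom).

The cyan square is in the top-right of the first image and the bottom-right of the second — shapes on opposite sides of the horizontal midline have swapped in a mirror flip.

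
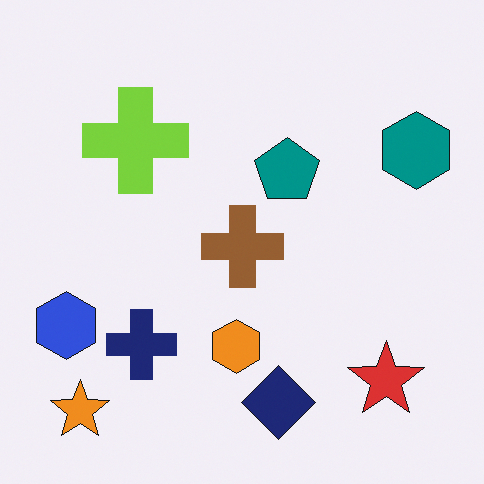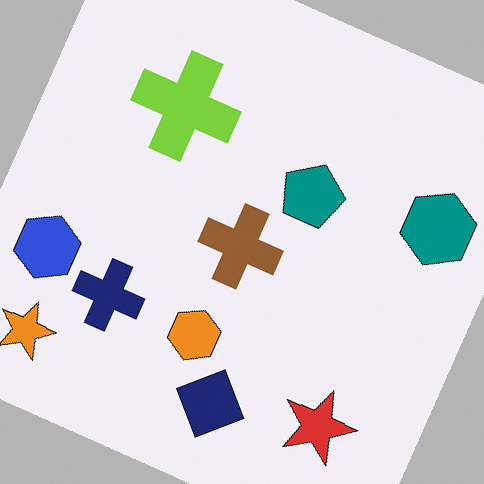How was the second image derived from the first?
It was rotated clockwise by a moderate amount.

Every shape is tilted by the same angle and the image corners show triangular fill wedges — a whole-image rotation by a non-right angle.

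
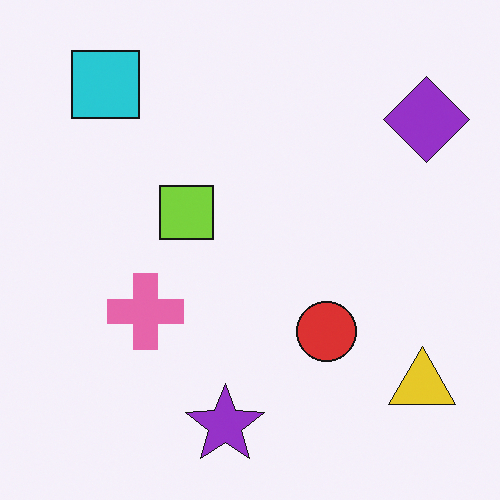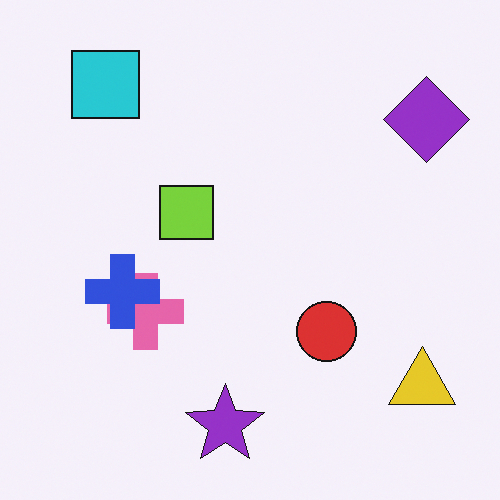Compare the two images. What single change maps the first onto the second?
It was overlaid with an additional blue cross.

A blue cross appears in the second image that is absent from the first.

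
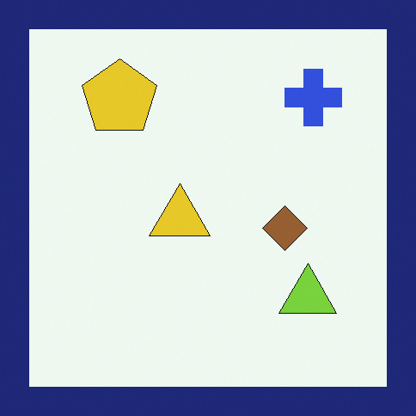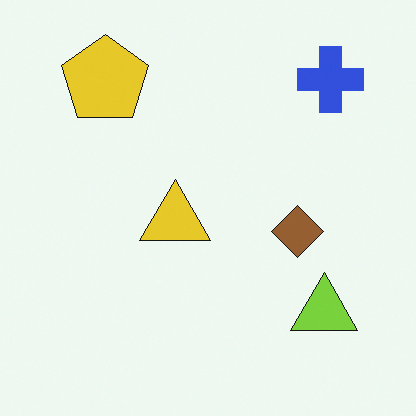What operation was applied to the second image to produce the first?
The transformation is: framed with a navy border.

A solid navy frame runs around the edge of the first image, with the content slightly shrunk inside it.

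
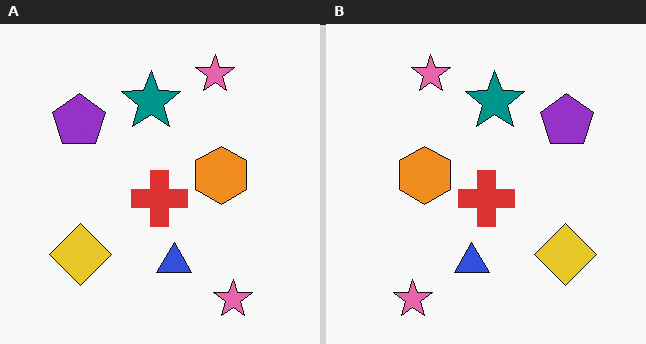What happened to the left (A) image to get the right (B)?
The right (B) image is the left (A) flipped horizontally (left ↔ right).

The purple pentagon is in the top-left of the left (A) image and the top-right of the right (B) — shapes on opposite sides of the vertical midline have swapped in a mirror flip.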